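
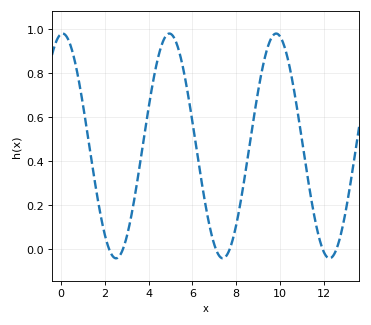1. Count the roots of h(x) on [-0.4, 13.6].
6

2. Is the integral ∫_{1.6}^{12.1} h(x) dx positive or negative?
positive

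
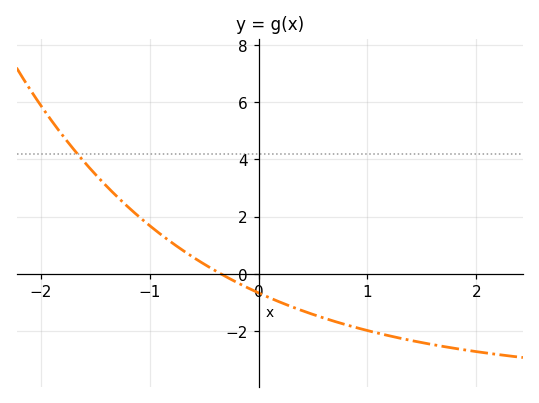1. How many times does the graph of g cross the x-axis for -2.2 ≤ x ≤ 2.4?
1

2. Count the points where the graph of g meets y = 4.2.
1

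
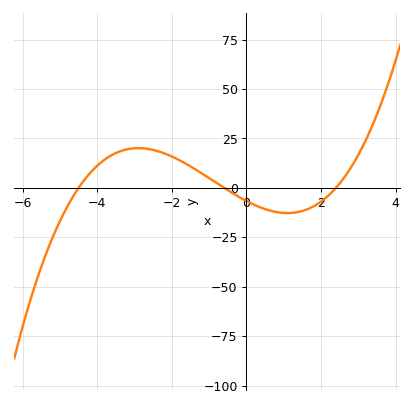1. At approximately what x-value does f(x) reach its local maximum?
-2.8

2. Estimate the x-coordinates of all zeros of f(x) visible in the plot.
-4.4, -0.6, 2.4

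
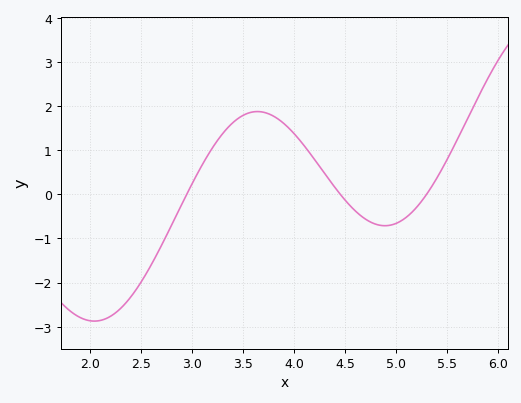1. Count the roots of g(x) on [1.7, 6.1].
3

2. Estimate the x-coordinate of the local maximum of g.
3.6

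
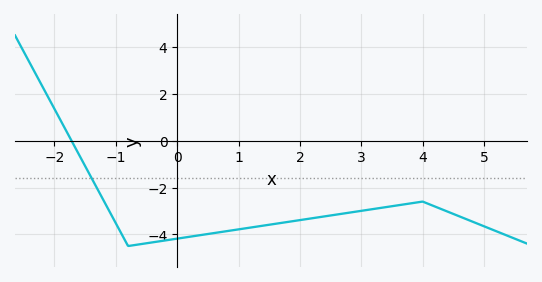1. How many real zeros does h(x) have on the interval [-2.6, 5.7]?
1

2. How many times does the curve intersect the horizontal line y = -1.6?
1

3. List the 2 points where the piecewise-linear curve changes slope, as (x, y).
(-0.8, -4.5); (4, -2.6)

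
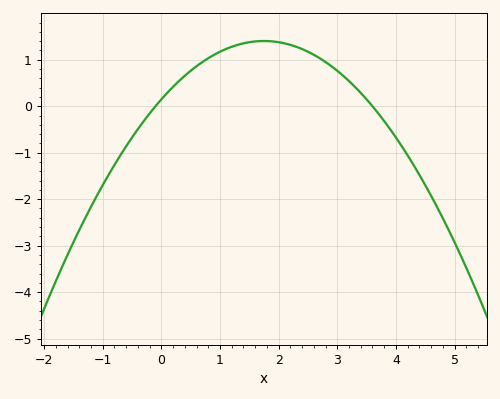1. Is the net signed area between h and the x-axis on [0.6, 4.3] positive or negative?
positive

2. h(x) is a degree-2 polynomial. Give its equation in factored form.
y = -0.41(x + 0.1)(x - 3.6)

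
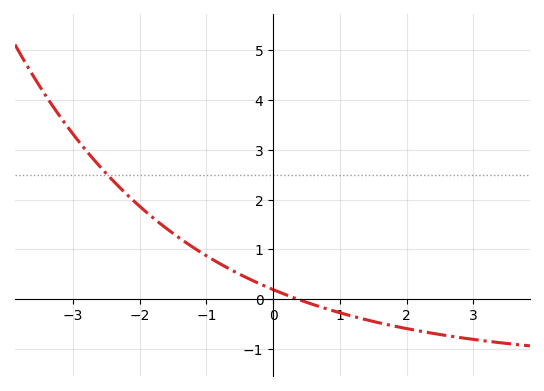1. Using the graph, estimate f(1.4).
-0.416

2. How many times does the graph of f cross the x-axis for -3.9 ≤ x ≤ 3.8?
1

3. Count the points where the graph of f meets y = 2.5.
1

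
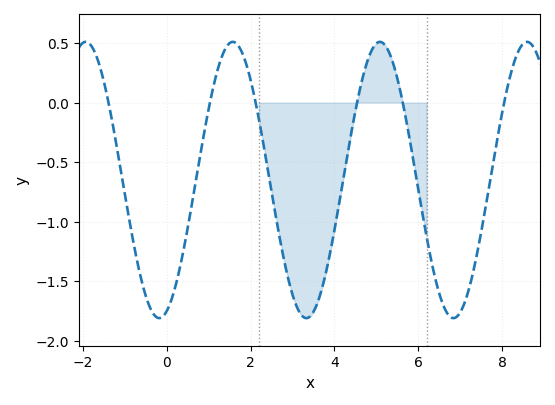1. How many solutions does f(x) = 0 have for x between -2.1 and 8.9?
6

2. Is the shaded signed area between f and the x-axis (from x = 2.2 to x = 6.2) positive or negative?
negative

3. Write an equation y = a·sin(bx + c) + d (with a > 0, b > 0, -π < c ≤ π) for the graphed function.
y = 1.16sin(1.8x - 1.3) - 0.65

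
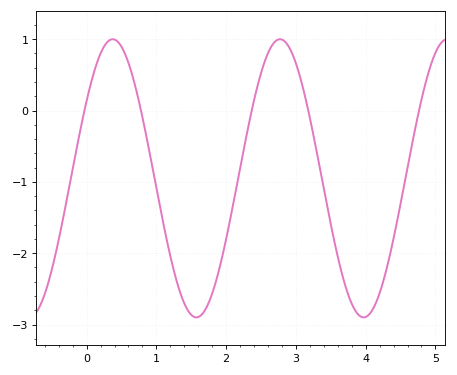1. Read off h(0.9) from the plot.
-0.578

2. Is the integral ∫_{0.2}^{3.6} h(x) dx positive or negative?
negative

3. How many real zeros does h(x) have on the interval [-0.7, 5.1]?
5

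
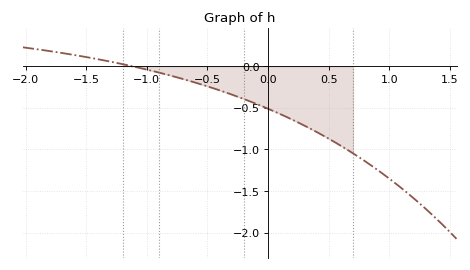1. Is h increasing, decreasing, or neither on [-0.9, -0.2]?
decreasing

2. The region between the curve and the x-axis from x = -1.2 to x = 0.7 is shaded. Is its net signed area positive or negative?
negative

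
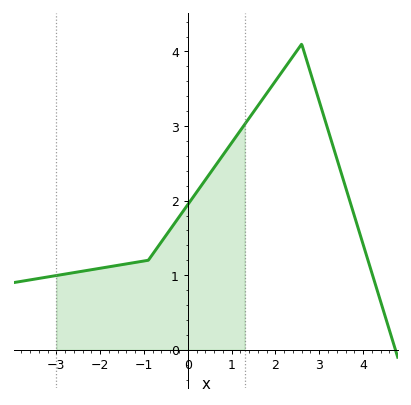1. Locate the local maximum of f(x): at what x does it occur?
2.6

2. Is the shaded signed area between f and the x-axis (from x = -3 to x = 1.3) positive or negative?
positive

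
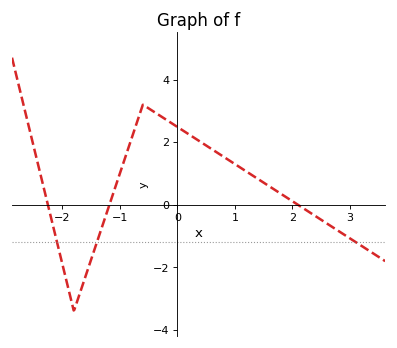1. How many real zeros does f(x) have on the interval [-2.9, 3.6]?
3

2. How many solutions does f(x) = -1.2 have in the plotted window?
3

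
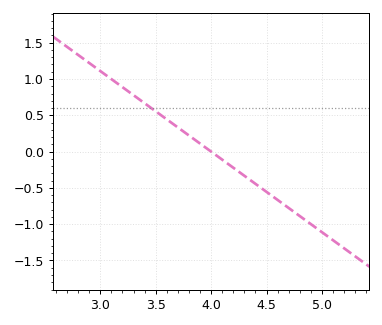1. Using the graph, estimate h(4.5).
-0.555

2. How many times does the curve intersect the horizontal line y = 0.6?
1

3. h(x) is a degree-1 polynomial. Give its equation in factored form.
y = -1.11(x - 4)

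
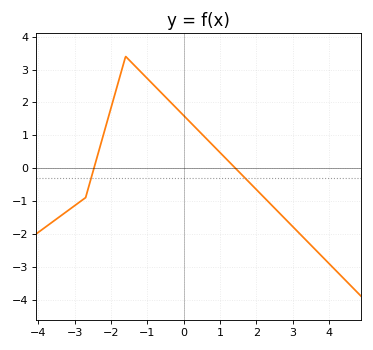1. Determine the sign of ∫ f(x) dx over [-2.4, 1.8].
positive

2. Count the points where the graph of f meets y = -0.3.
2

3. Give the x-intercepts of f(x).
-2.4, 1.4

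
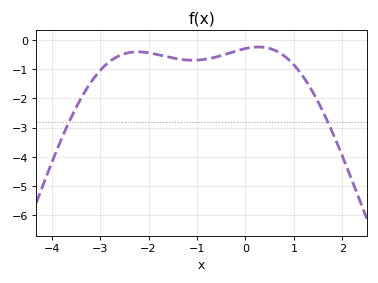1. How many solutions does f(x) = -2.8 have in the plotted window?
2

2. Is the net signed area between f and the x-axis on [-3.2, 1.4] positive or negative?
negative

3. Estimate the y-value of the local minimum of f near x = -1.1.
-0.7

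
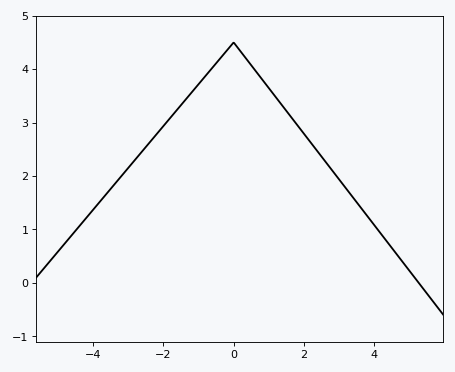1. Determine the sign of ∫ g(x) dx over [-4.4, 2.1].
positive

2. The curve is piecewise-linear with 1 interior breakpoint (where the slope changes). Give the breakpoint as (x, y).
(0, 4.5)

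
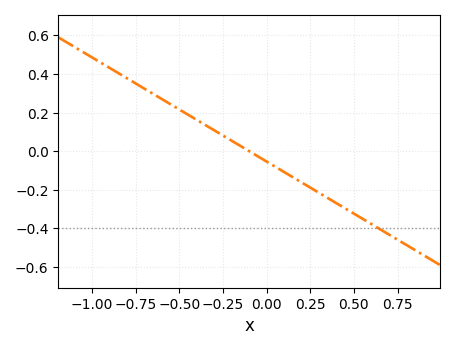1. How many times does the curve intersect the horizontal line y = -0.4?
1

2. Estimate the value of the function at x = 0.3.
-0.22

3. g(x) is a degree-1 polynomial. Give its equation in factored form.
y = -0.54(x + 0.1)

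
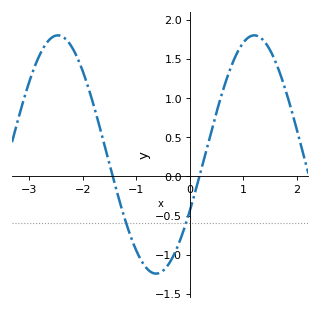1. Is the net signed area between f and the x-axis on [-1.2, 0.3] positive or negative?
negative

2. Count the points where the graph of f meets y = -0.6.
2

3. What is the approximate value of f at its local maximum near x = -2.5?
1.8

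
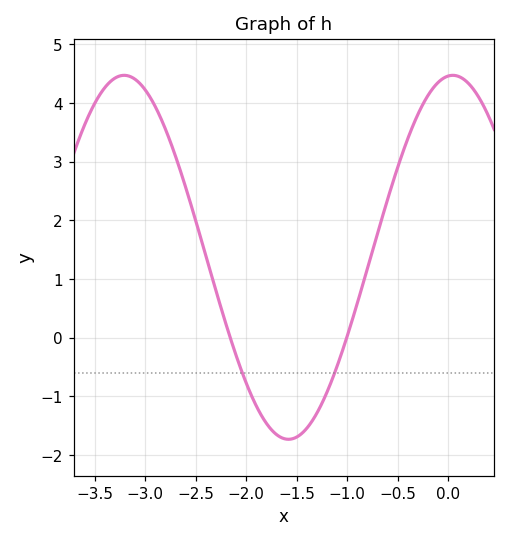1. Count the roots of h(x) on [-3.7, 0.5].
2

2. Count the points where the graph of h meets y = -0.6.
2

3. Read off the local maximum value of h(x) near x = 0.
4.47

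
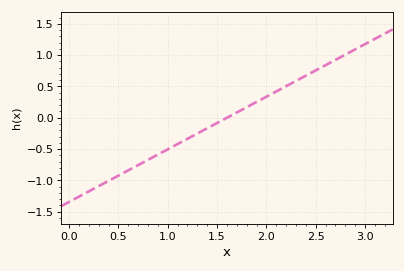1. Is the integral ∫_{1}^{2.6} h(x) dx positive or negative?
positive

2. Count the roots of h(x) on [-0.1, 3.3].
1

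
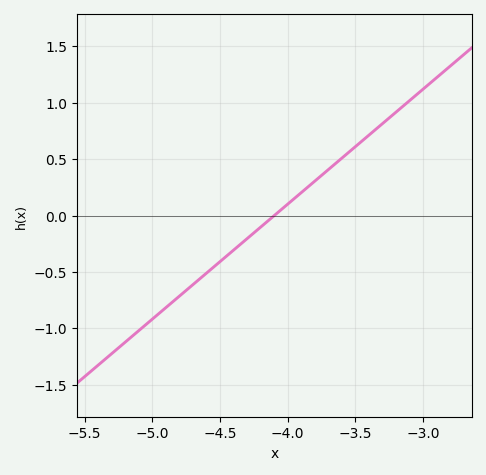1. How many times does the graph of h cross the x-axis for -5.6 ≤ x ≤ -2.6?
1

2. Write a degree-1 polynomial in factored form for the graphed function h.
y = 1.02(x + 4.1)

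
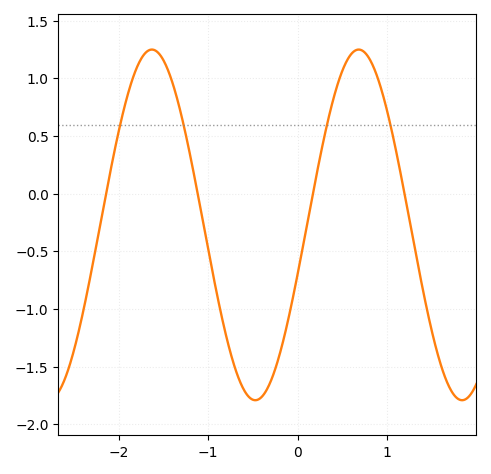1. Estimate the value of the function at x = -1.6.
1.24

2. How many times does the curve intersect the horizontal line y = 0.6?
4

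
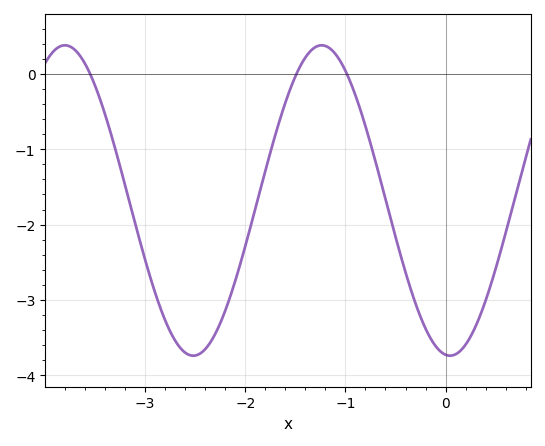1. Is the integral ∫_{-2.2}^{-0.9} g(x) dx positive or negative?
negative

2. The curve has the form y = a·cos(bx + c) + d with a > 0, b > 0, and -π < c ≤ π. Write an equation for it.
y = 2.06cos(2.5x + 3) - 1.68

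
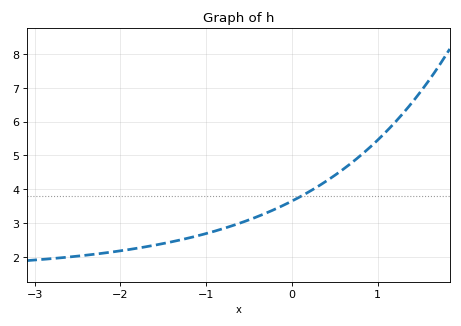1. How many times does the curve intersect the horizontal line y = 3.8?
1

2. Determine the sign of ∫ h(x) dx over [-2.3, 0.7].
positive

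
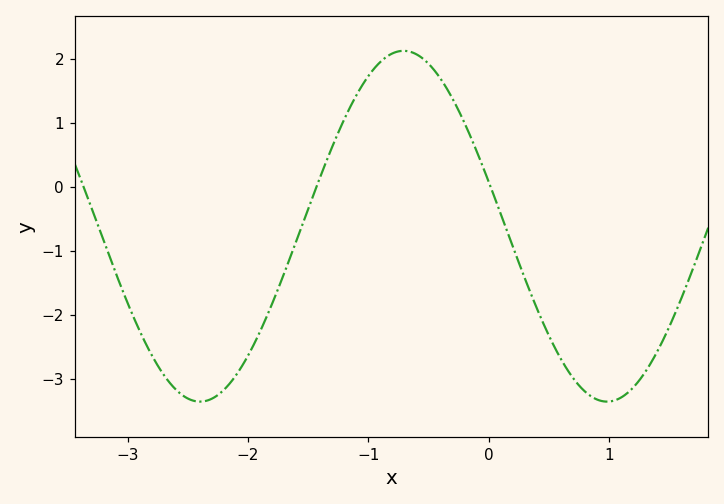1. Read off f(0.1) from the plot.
-0.4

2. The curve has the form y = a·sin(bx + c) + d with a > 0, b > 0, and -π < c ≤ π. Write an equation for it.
y = 2.74sin(1.9x + 2.9) - 0.62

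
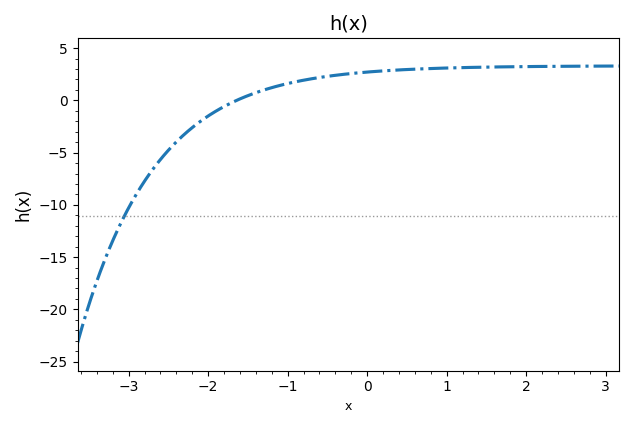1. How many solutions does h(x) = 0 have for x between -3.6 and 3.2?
1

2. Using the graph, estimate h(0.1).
3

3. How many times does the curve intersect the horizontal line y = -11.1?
1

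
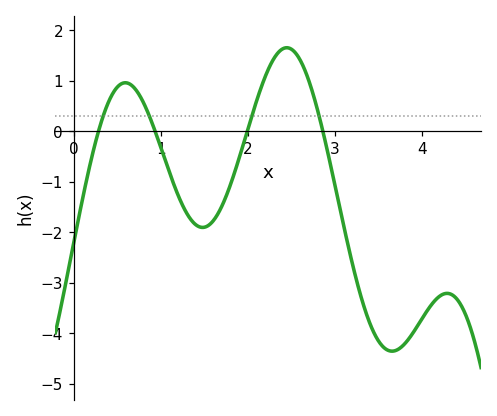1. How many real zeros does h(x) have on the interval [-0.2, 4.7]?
4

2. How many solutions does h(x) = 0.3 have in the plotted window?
4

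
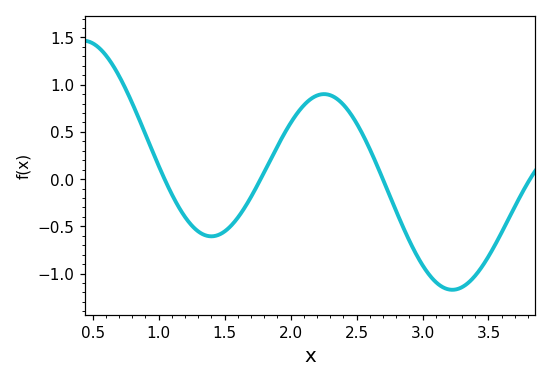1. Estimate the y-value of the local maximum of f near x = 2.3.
0.9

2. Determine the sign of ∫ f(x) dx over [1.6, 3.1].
positive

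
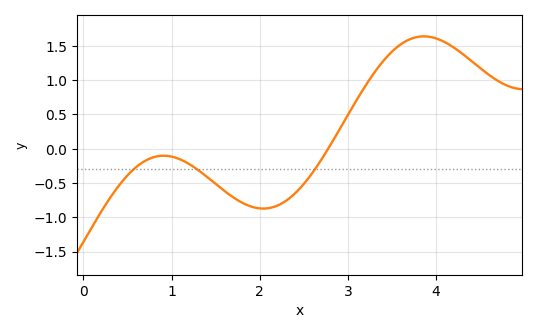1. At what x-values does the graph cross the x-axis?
2.8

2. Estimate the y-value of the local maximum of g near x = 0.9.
-0.1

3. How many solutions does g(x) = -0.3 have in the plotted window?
3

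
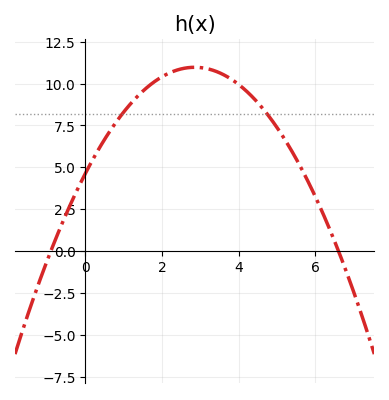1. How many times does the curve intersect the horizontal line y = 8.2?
2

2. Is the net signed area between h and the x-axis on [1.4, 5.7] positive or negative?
positive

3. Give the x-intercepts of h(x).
-0.9, 6.6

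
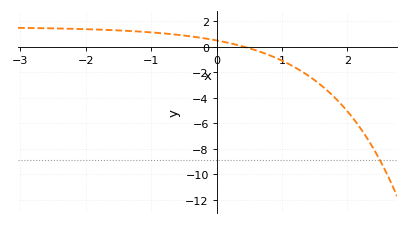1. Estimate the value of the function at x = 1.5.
-2.62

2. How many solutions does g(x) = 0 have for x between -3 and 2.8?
1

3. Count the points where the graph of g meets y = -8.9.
1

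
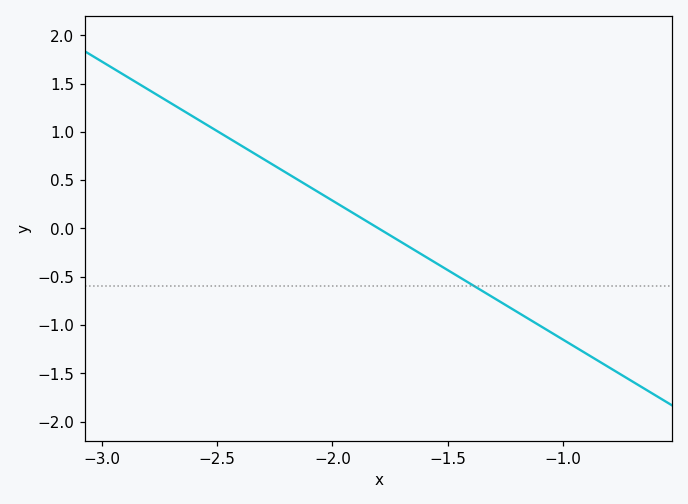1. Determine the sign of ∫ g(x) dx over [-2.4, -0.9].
negative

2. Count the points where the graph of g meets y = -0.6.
1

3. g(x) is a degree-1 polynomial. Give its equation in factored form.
y = -1.44(x + 1.8)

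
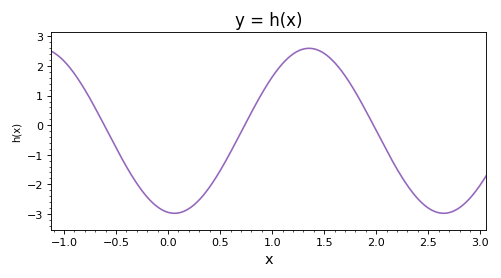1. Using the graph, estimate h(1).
1.63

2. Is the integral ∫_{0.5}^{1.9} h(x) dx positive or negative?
positive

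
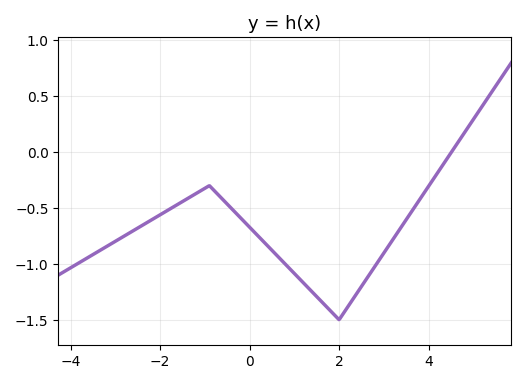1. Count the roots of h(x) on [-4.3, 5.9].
1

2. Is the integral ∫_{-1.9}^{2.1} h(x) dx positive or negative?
negative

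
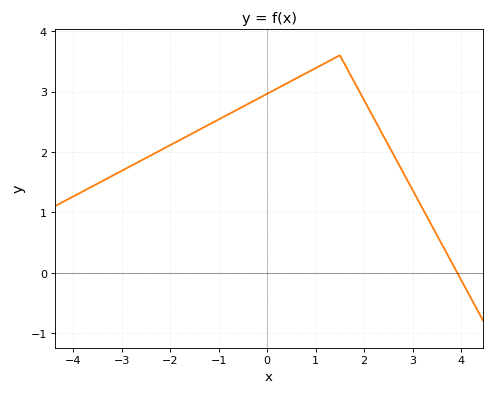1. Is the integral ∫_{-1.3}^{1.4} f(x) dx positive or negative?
positive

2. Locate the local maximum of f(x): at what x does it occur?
1.5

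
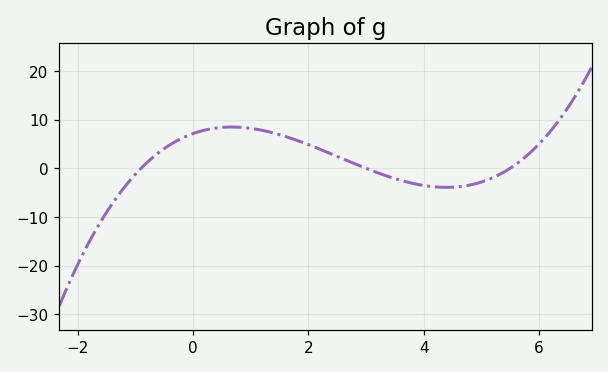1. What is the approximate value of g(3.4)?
-1.73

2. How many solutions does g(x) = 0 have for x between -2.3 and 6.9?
3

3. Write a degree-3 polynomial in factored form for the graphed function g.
y = 0.48(x + 0.9)(x - 3)(x - 5.5)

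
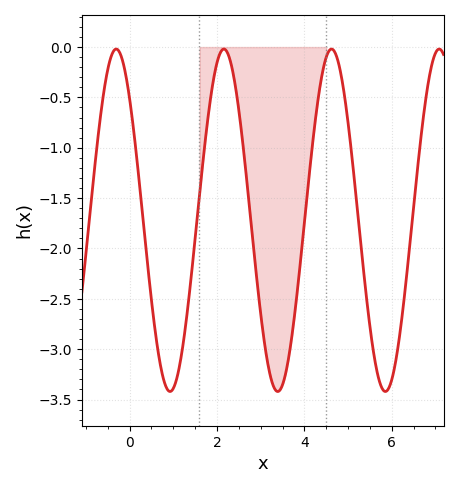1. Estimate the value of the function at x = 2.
-0.15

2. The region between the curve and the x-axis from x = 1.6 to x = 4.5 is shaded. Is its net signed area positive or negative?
negative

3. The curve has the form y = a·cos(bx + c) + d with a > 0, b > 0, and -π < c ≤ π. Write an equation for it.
y = 1.7cos(2.5x + 0.78) - 1.72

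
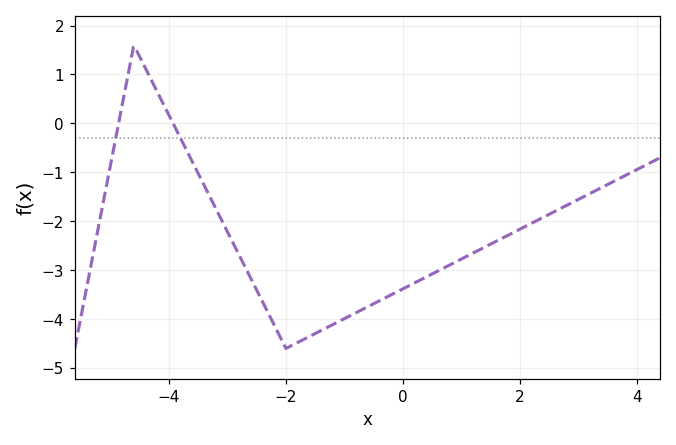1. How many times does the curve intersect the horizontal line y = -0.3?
2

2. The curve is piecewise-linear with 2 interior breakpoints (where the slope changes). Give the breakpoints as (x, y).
(-4.6, 1.6); (-2, -4.6)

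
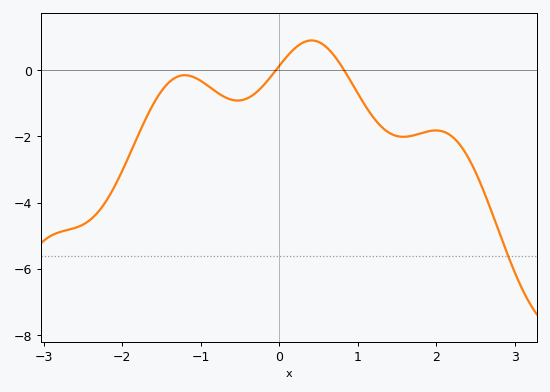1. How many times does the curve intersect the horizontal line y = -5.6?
1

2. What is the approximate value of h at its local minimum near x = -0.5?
-0.918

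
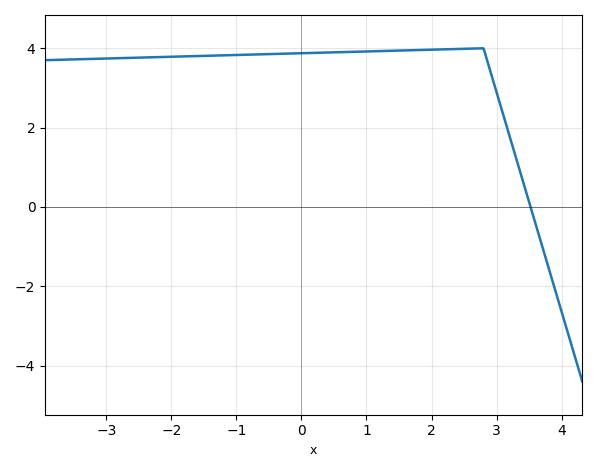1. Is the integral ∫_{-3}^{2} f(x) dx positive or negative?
positive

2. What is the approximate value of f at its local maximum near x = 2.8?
4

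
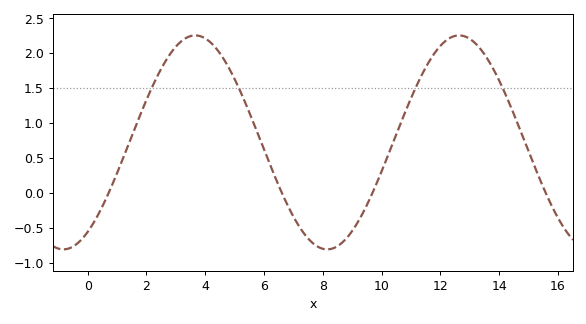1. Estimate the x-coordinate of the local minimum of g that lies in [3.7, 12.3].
8.15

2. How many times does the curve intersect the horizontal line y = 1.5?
4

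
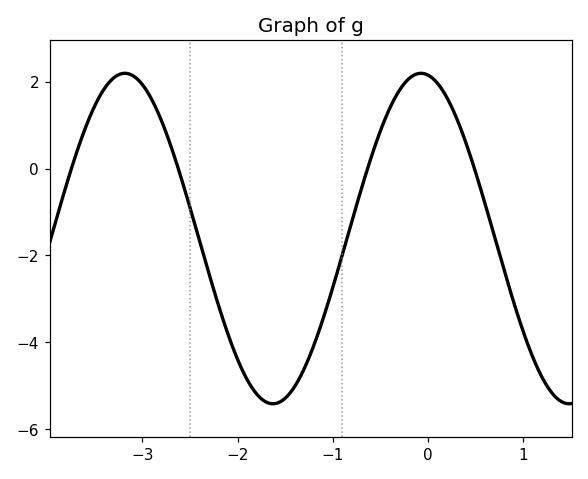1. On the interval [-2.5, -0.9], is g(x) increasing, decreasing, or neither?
neither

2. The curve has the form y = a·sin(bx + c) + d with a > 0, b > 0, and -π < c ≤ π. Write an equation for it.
y = 3.8sin(2.02x + 1.72) - 1.61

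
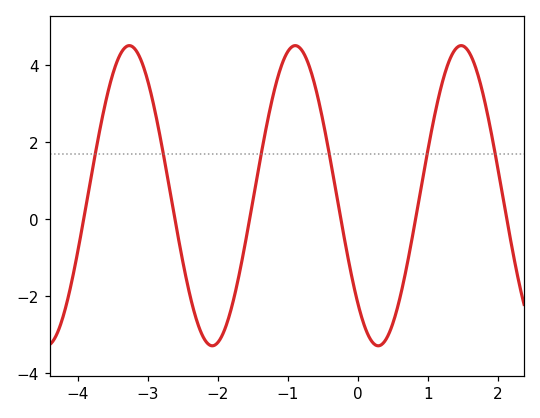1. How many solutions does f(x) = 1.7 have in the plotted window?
6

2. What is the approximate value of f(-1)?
4.4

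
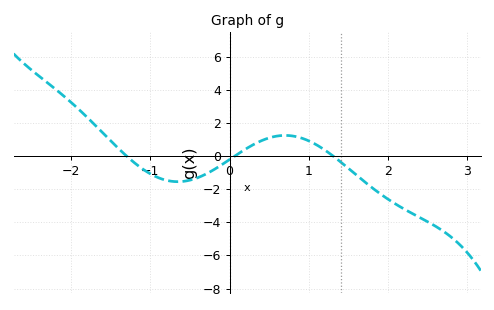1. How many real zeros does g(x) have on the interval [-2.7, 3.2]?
3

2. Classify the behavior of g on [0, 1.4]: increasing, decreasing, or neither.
neither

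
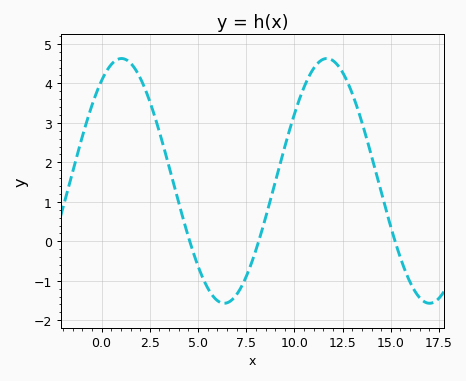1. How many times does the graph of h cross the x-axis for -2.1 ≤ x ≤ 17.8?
3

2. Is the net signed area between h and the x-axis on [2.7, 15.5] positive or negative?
positive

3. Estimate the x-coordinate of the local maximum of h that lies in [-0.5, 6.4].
1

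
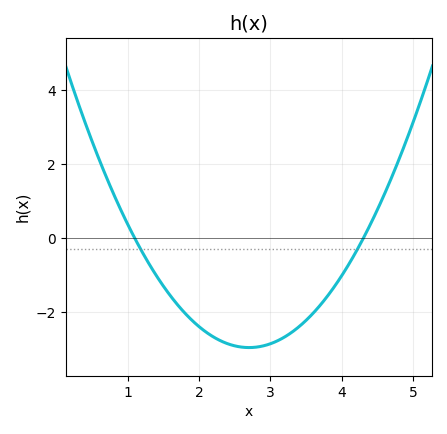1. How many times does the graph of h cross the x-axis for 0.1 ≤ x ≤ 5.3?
2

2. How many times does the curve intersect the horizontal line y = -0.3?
2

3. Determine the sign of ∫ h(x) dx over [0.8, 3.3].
negative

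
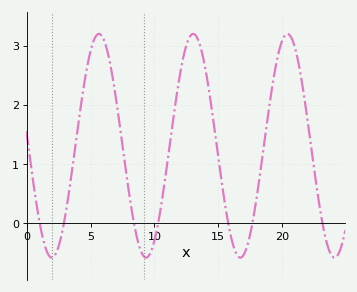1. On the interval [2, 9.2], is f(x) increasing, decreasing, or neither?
neither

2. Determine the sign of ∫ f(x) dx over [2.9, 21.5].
positive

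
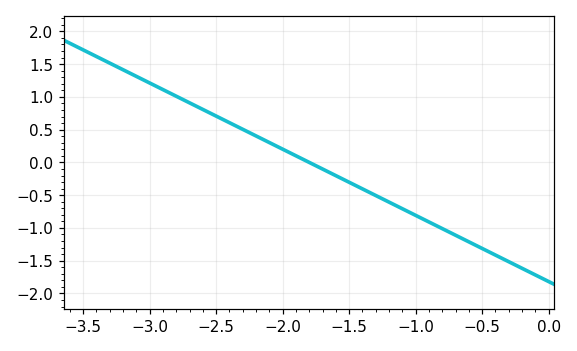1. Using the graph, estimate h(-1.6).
-0.202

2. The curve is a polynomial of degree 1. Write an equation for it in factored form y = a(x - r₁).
y = -1.01(x + 1.8)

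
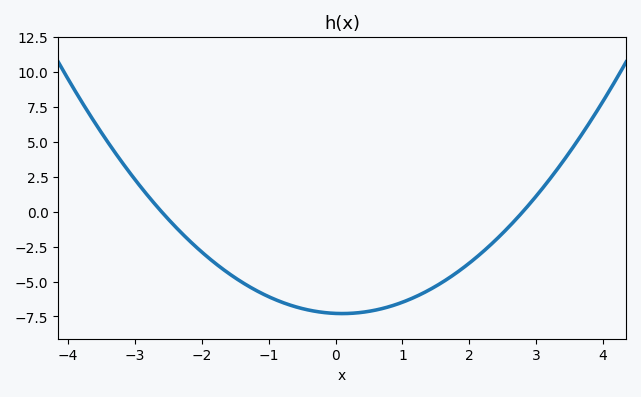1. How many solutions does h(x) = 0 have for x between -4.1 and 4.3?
2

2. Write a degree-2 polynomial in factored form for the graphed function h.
y = 1(x + 2.6)(x - 2.8)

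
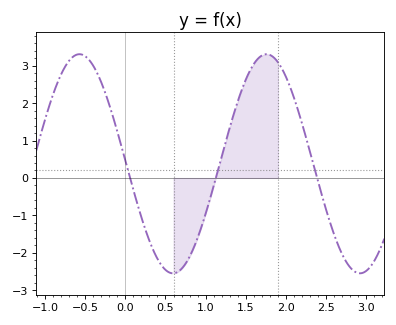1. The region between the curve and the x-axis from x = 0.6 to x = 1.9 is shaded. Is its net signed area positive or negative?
positive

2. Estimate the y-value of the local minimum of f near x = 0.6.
-2.55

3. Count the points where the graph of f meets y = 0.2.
3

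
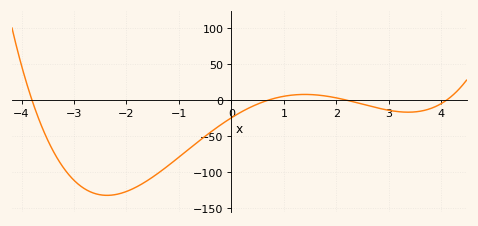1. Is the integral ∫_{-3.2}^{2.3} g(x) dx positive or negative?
negative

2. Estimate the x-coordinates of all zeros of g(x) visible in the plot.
-3.8, 0.7, 2.2, 4.1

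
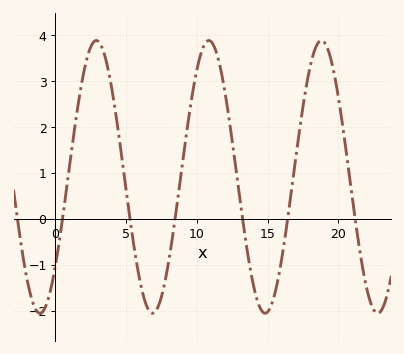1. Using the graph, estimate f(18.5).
3.8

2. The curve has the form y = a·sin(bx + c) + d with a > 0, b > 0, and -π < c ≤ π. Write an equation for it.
y = 2.97sin(0.79x - 0.71) + 0.92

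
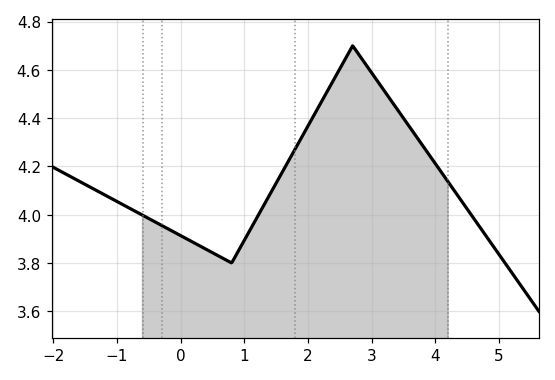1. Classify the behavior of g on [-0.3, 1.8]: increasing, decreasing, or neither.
neither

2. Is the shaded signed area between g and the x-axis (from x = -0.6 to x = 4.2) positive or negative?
positive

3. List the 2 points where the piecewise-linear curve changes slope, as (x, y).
(0.8, 3.8); (2.7, 4.7)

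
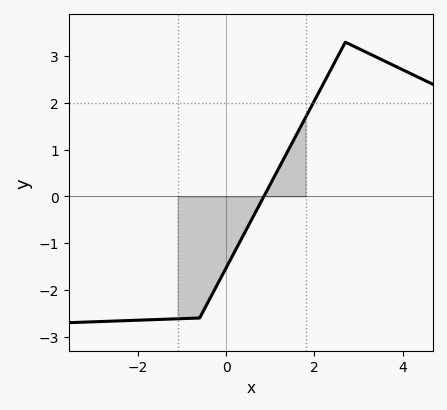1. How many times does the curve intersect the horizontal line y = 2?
1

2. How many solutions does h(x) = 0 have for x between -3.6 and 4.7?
1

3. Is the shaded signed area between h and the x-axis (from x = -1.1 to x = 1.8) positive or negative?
negative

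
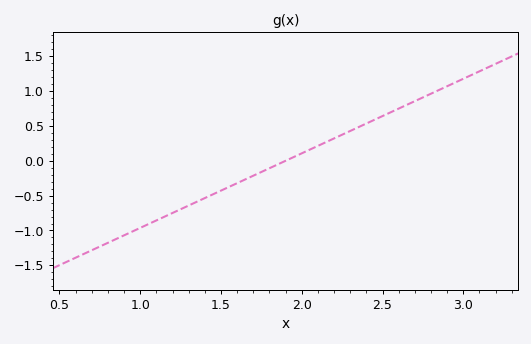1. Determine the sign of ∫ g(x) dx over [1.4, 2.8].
positive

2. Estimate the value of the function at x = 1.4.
-0.535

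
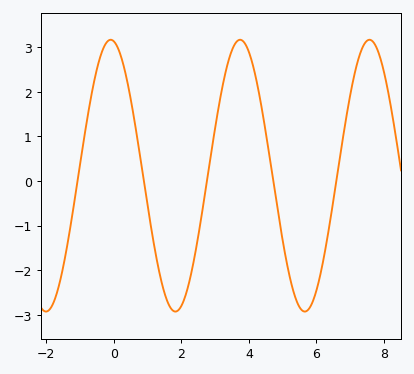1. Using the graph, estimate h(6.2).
-1.8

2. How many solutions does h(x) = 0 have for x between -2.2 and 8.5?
5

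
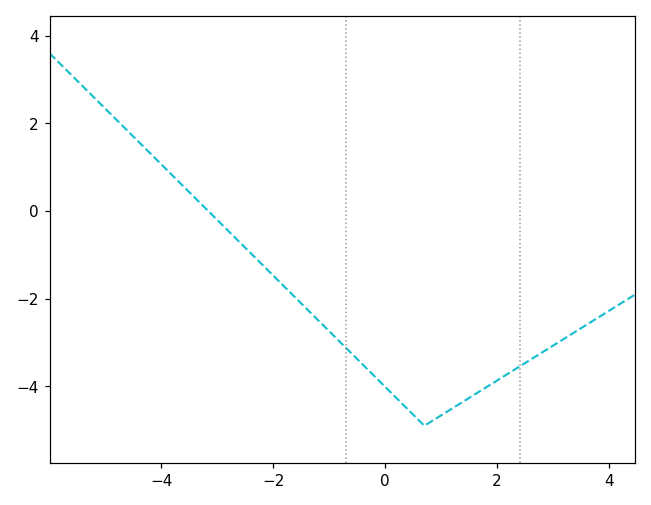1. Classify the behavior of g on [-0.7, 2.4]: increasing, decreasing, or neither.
neither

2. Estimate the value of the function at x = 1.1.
-4.6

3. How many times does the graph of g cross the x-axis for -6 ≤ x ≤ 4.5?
1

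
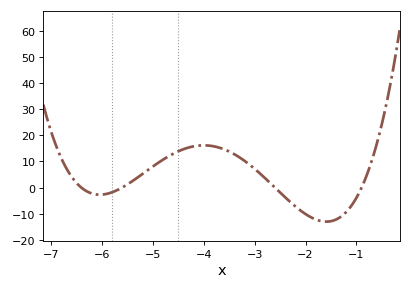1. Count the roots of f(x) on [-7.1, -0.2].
4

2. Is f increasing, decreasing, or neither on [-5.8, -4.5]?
increasing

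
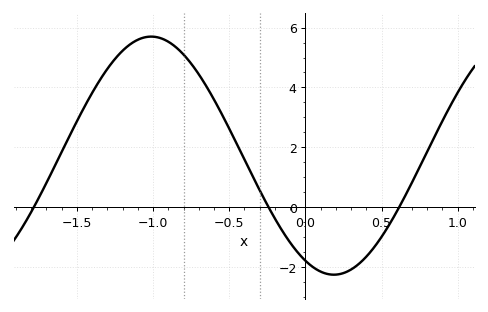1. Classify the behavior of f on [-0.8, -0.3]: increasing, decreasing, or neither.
decreasing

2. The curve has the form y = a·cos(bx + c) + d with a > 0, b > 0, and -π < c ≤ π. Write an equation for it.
y = 3.98cos(2.6x + 2.7) + 1.72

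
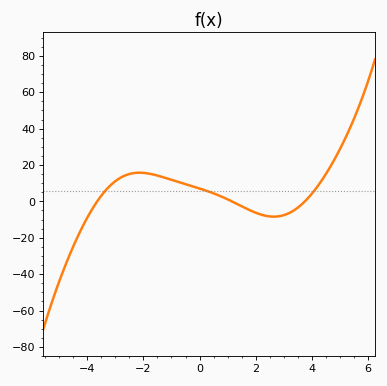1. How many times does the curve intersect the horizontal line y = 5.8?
3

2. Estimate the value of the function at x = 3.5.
-3.39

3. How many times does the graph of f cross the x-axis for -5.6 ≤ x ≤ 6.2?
3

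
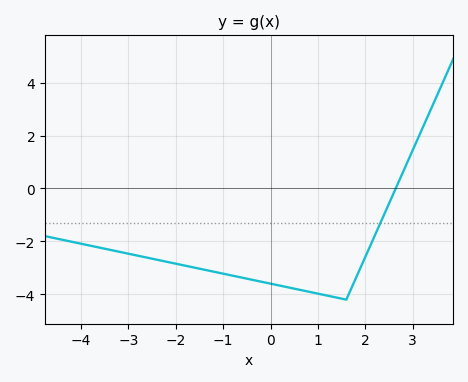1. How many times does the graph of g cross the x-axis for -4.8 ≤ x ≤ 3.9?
1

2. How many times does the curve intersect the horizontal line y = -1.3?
1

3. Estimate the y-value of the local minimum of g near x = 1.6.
-4.2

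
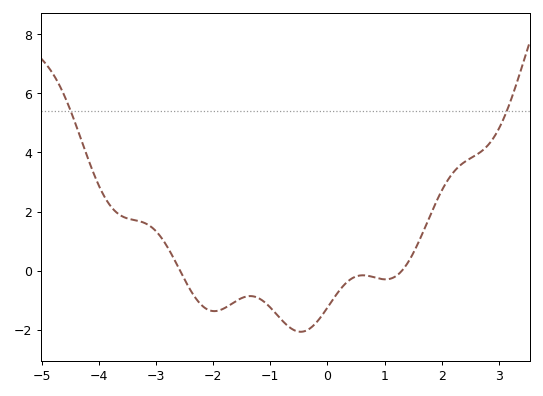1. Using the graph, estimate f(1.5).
0.59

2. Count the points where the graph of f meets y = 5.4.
2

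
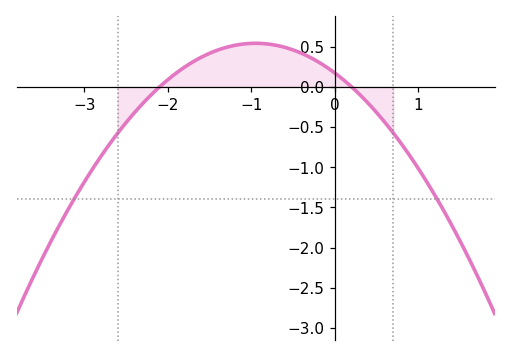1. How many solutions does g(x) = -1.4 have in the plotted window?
2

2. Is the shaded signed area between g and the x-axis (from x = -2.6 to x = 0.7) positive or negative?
positive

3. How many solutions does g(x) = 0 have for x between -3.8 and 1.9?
2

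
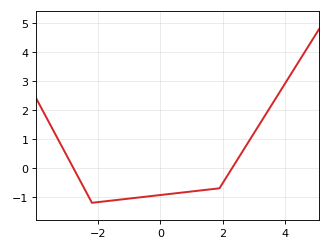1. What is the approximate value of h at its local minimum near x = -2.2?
-1.2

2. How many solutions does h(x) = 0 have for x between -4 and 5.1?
2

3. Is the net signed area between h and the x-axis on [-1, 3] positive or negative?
negative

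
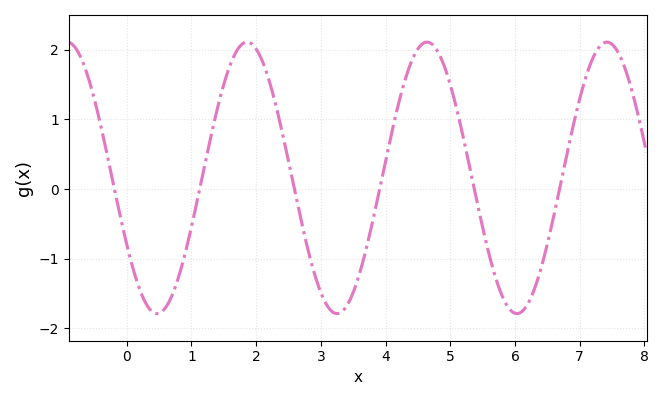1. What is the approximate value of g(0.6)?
-1.71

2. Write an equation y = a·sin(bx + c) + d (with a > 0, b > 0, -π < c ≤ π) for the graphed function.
y = 1.95sin(2.26x - 2.63) + 0.16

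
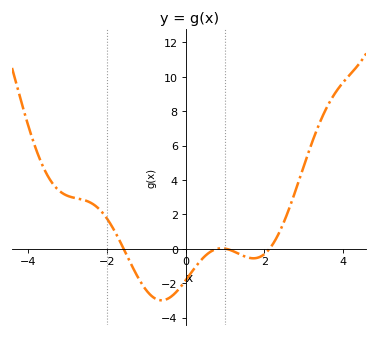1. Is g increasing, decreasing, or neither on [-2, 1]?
neither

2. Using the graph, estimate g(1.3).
-0.237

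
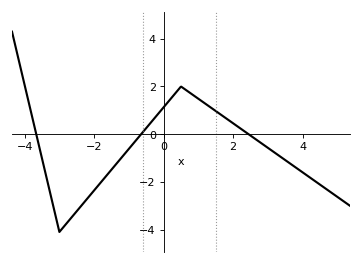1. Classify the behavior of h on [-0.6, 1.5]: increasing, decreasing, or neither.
neither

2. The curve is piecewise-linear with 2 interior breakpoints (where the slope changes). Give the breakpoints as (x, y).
(-3, -4.1); (0.5, 2)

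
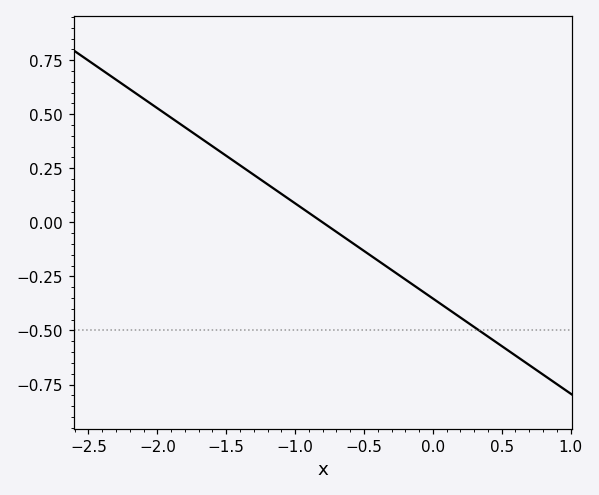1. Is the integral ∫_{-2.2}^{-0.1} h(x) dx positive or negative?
positive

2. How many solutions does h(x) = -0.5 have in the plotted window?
1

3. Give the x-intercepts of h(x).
-0.8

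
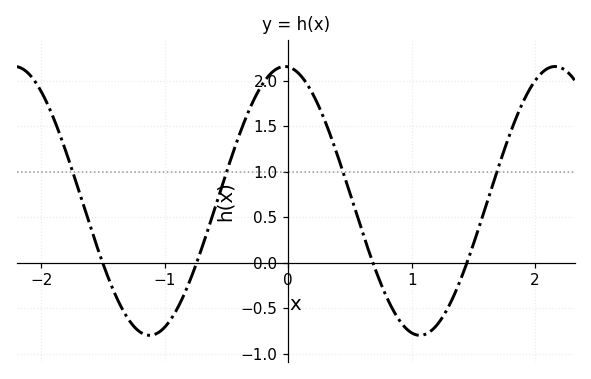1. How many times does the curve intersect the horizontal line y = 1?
4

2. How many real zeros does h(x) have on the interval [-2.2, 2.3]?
4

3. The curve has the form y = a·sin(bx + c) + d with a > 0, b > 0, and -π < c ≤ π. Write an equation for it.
y = 1.48sin(2.87x + 1.65) + 0.68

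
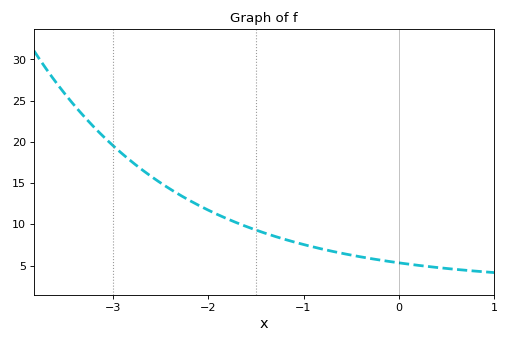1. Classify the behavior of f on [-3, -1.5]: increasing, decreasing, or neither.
decreasing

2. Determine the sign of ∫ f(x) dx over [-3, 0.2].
positive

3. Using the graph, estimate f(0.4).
5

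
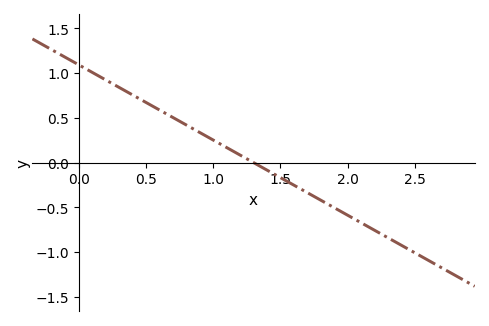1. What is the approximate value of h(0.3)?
0.84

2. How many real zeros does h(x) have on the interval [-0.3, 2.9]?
1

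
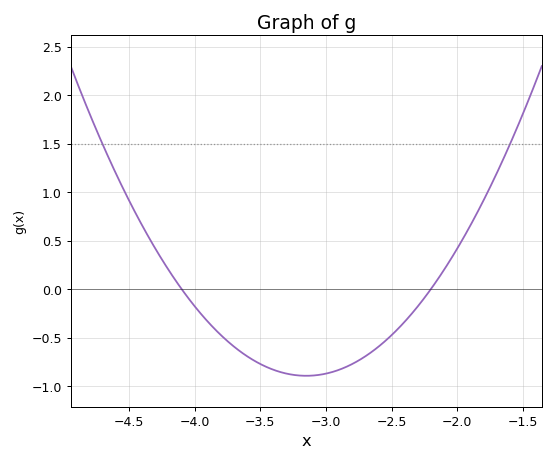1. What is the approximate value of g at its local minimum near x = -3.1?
-0.9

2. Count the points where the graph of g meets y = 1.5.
2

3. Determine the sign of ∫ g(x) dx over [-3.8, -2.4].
negative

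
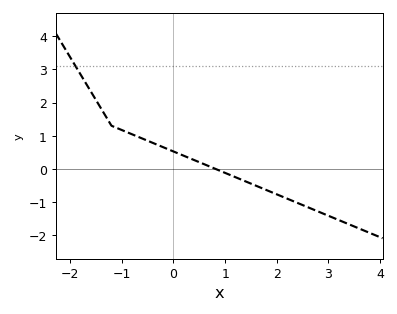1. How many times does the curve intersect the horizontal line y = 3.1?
1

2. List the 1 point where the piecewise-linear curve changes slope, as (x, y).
(-1.2, 1.3)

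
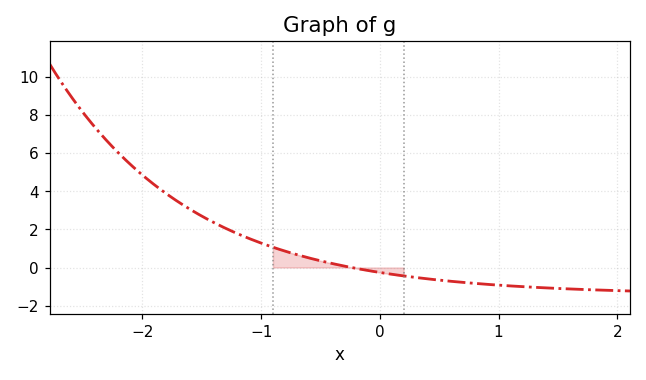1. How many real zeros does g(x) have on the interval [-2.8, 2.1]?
1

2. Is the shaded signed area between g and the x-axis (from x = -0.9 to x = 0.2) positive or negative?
positive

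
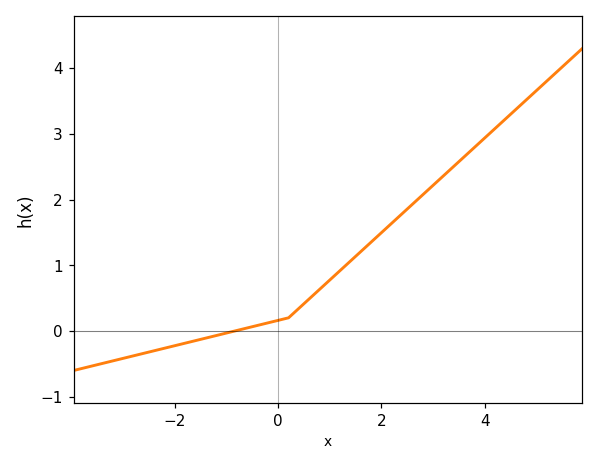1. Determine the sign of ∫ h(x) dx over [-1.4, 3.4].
positive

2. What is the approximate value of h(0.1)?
0.2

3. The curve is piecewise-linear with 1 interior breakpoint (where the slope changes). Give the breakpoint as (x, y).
(0.2, 0.2)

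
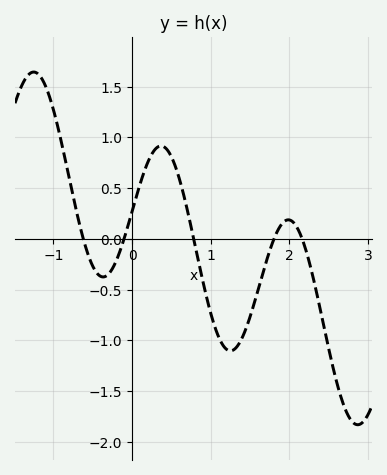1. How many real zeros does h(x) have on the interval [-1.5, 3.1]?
5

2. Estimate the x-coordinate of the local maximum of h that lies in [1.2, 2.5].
1.99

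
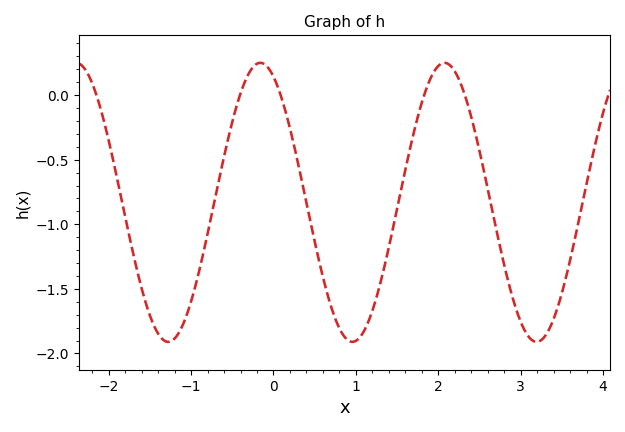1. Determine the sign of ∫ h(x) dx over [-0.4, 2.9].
negative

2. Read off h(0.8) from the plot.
-1.81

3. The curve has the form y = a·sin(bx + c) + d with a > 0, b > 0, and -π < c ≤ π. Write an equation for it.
y = 1.08sin(2.81x + 2.02) - 0.83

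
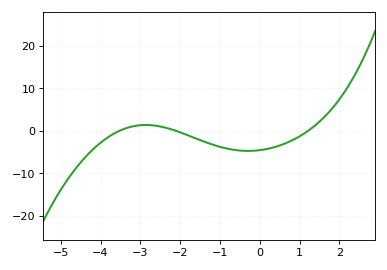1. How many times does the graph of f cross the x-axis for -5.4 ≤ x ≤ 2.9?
3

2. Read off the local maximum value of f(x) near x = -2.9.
1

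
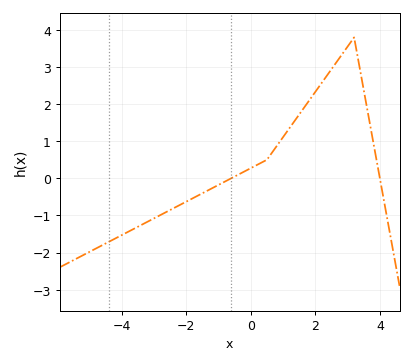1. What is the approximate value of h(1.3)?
1.5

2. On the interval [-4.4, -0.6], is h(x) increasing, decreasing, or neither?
increasing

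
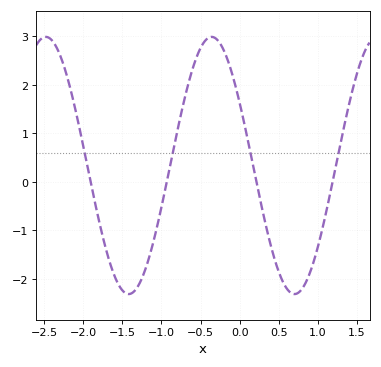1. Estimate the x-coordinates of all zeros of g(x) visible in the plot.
-1.91, -0.932, 0.216, 1.19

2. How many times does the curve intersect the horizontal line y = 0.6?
4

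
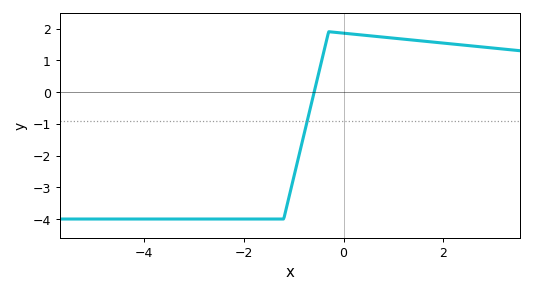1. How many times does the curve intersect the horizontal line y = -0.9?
1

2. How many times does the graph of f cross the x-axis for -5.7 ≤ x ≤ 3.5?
1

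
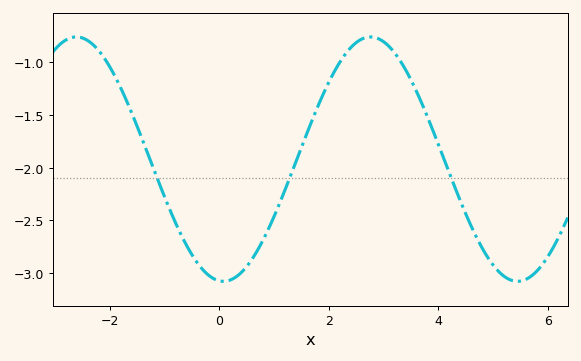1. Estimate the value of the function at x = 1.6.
-1.68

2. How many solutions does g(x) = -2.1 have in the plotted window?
3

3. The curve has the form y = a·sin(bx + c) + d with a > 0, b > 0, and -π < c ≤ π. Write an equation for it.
y = 1.16sin(1.17x - 1.66) - 1.92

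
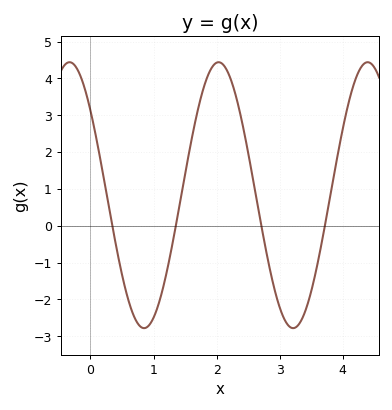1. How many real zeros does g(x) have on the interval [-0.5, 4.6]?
4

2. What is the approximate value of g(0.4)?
-0.484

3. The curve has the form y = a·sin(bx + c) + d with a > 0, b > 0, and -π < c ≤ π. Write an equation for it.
y = 3.61sin(2.66x + 2.45) + 0.83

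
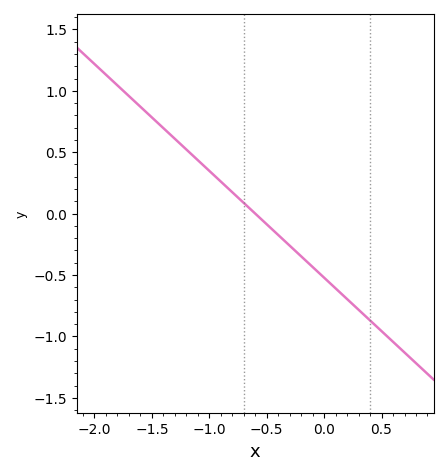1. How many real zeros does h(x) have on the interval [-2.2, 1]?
1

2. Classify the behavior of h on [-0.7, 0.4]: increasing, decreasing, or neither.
decreasing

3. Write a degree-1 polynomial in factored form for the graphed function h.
y = -0.87(x + 0.6)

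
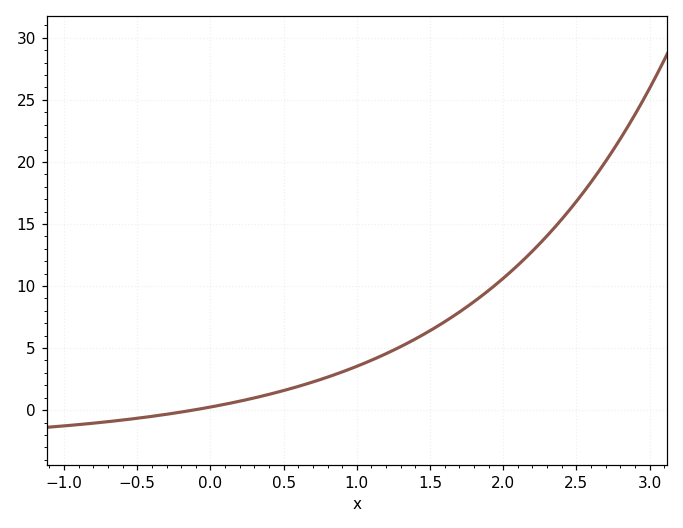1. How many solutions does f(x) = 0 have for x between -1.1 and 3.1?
1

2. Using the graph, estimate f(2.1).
11.5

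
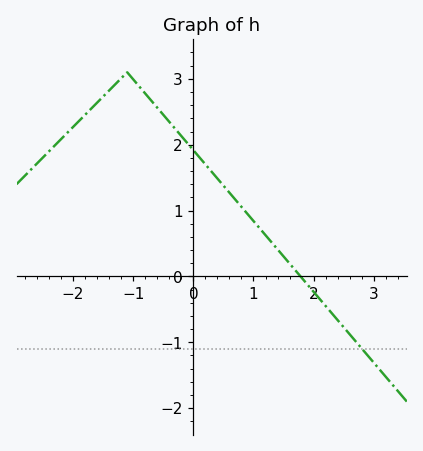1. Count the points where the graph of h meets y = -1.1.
1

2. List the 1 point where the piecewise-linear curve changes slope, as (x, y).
(-1.1, 3.1)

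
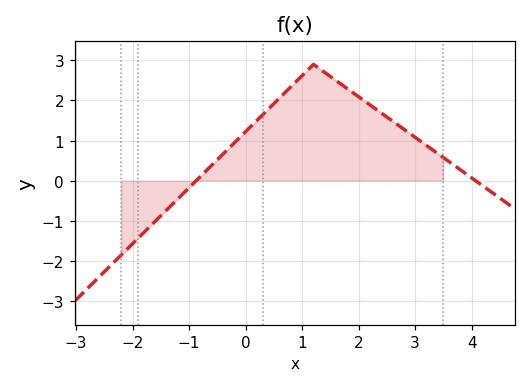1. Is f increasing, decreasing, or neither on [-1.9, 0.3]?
increasing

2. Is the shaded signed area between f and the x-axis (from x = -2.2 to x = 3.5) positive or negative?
positive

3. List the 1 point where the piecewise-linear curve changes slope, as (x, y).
(1.2, 2.9)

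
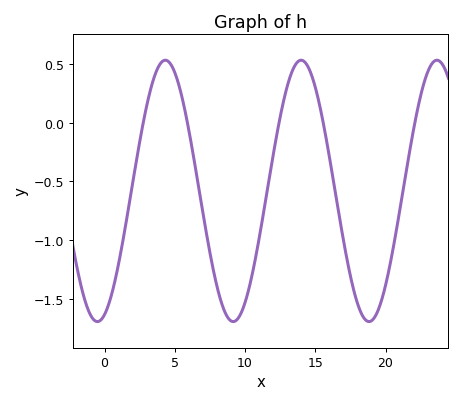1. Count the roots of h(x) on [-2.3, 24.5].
5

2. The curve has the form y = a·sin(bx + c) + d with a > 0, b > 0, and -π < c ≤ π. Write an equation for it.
y = 1.11sin(0.65x - 1.2) - 0.58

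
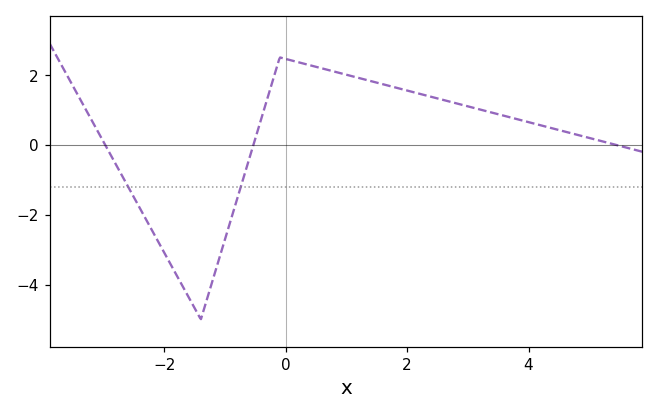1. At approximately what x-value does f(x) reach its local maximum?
-0.098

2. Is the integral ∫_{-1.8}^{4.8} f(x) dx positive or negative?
positive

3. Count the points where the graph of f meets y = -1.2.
2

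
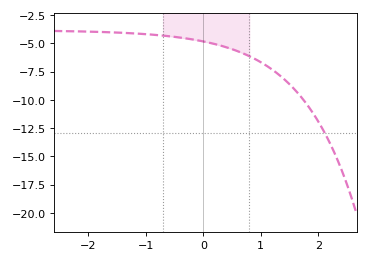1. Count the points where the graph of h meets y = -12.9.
1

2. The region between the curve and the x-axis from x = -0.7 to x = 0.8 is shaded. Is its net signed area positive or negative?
negative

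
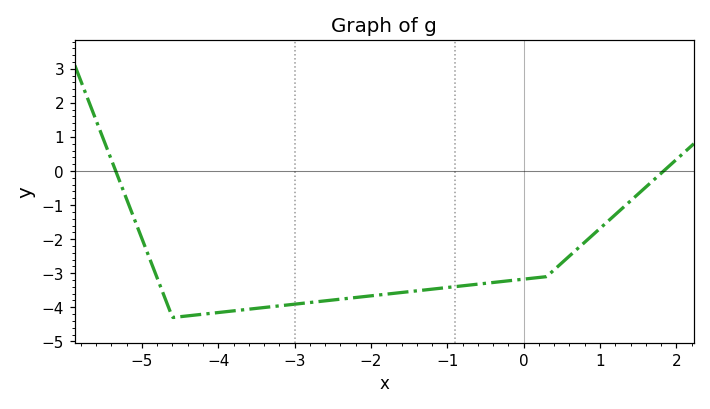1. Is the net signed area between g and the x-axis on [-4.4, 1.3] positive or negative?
negative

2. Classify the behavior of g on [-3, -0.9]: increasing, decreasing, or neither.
increasing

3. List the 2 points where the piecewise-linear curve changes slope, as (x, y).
(-4.6, -4.3); (0.3, -3.1)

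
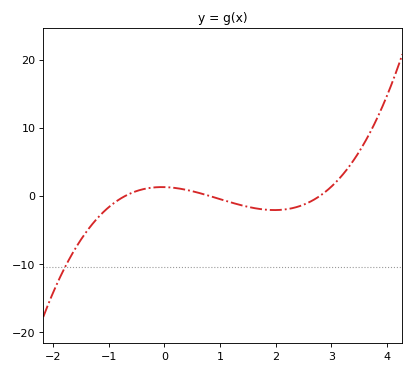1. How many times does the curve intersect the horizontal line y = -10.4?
1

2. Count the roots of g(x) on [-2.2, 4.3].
3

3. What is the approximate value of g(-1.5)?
-6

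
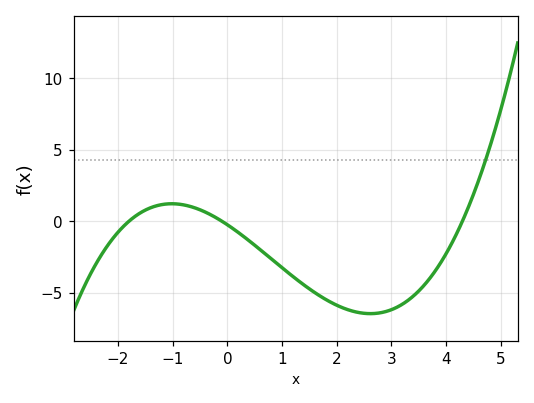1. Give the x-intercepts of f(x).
-1.8, -0.1, 4.3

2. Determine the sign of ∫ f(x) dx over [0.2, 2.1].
negative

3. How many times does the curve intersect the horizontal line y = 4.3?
1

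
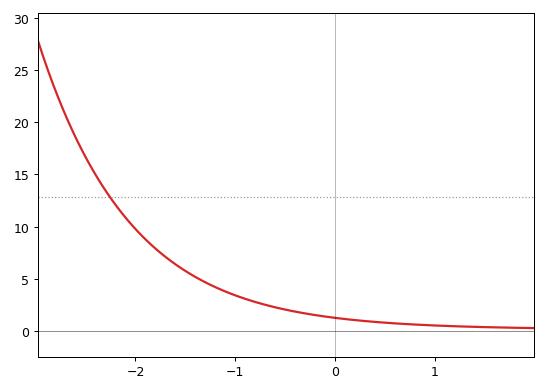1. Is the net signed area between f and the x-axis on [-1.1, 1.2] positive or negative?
positive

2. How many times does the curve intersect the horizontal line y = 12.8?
1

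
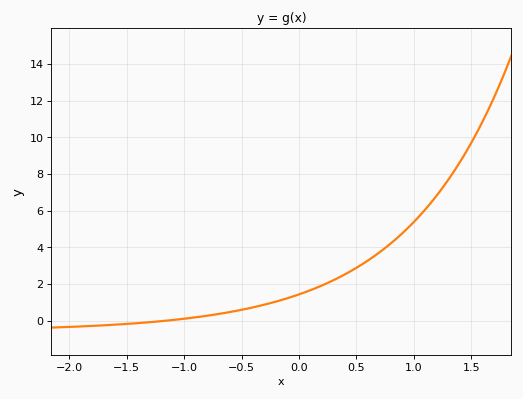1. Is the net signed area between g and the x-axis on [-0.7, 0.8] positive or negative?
positive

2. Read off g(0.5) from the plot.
2.88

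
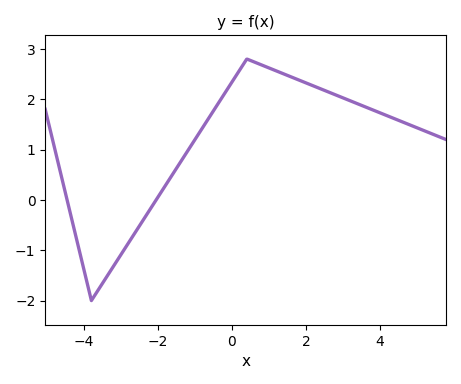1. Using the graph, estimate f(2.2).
2.27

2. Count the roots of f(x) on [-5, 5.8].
2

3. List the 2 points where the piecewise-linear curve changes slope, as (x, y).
(-3.8, -2); (0.4, 2.8)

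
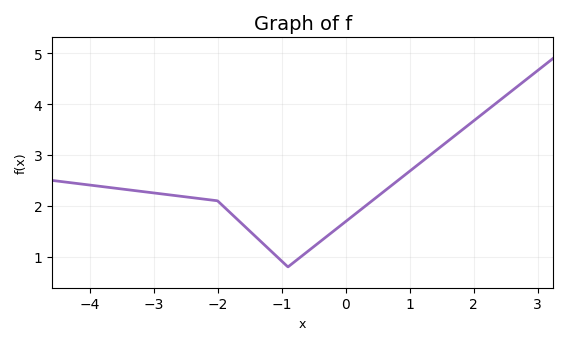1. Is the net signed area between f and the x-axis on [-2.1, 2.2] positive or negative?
positive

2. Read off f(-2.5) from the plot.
2.18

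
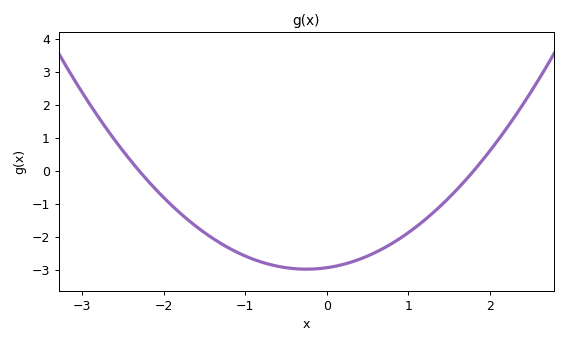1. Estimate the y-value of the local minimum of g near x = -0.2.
-3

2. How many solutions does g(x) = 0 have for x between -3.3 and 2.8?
2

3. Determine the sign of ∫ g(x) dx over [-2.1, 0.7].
negative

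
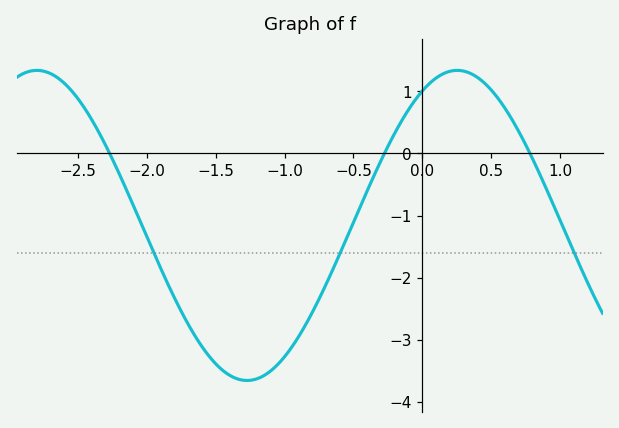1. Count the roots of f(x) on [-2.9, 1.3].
3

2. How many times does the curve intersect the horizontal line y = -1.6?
3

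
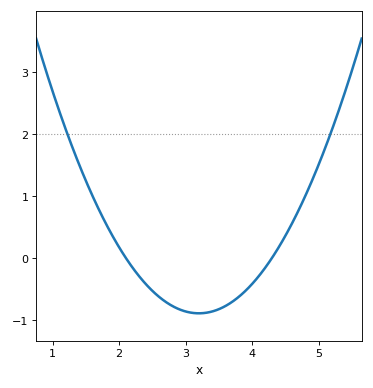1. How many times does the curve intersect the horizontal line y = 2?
2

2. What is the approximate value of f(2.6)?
-0.629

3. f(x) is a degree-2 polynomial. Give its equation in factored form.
y = 0.74(x - 2.1)(x - 4.3)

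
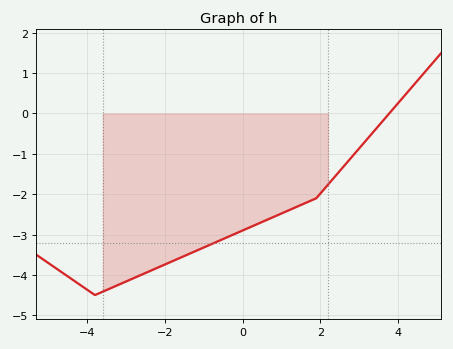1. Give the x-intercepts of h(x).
3.78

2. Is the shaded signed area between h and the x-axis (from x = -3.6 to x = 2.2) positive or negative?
negative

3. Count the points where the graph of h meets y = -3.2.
1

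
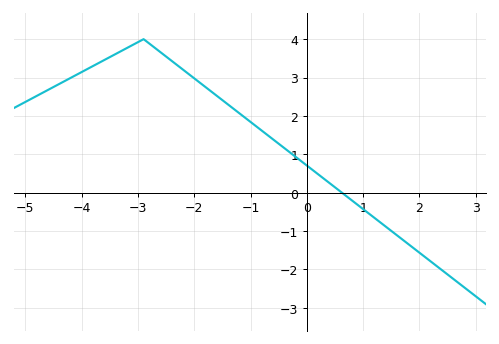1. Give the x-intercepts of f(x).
0.623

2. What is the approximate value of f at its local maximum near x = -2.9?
4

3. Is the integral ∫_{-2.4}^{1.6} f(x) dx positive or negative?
positive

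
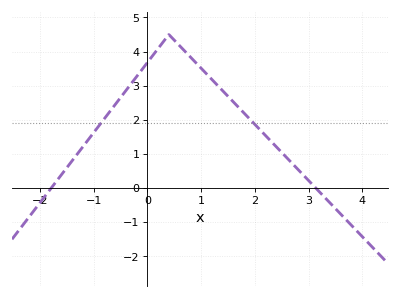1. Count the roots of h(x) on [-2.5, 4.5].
2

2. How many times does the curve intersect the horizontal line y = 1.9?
2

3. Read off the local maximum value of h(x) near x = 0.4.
4.5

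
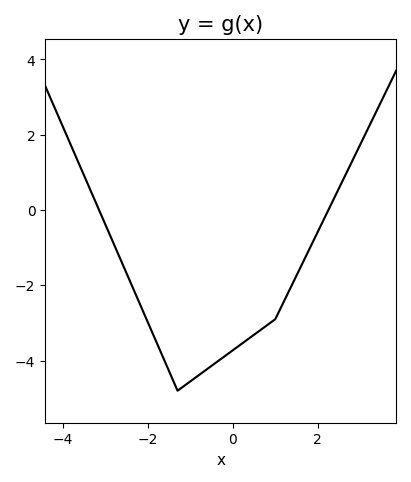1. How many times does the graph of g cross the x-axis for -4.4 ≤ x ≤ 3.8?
2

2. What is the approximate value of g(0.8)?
-3.07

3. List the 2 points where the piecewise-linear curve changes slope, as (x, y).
(-1.3, -4.8); (1, -2.9)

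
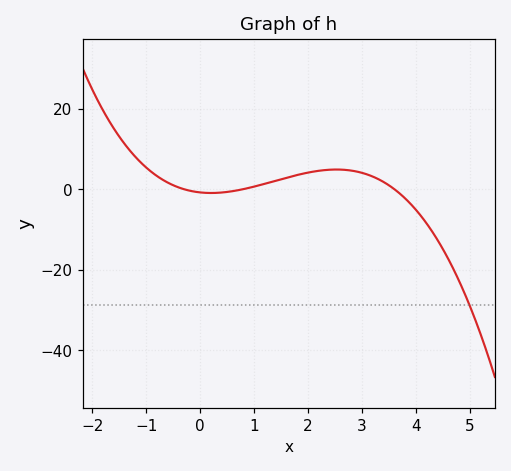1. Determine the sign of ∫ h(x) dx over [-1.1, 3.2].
positive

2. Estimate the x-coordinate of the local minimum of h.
0.205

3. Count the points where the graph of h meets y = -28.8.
1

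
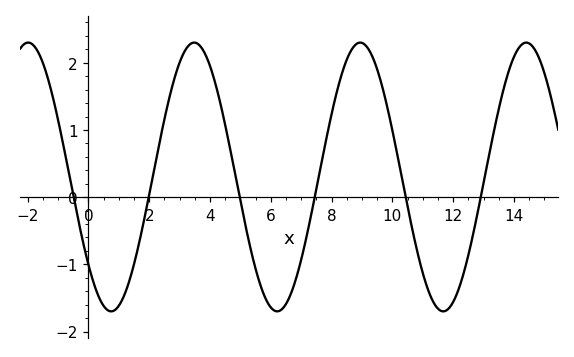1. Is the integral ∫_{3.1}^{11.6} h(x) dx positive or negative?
positive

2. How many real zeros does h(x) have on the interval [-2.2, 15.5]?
6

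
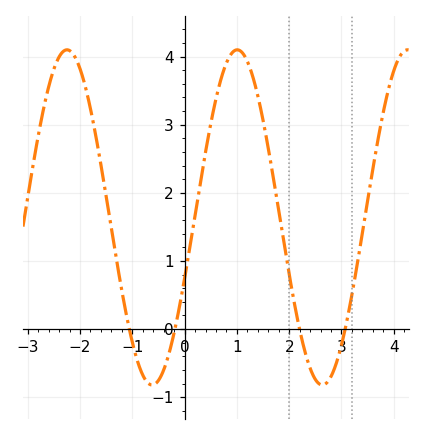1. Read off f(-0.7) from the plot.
-0.792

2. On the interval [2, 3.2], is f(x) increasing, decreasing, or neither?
neither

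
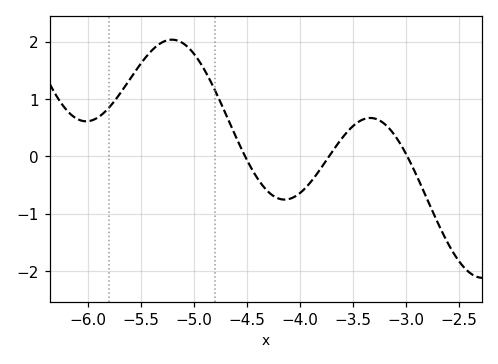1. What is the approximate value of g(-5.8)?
0.8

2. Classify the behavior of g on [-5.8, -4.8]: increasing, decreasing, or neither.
neither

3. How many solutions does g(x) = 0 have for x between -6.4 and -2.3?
3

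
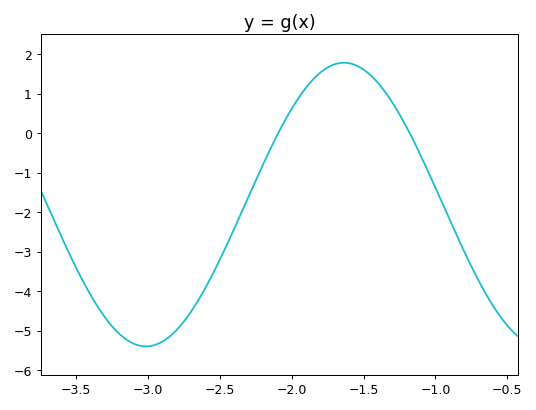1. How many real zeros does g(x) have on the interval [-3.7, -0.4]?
2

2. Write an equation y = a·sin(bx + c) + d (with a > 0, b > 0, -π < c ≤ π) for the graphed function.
y = 3.59sin(2.3x - 0.98) - 1.81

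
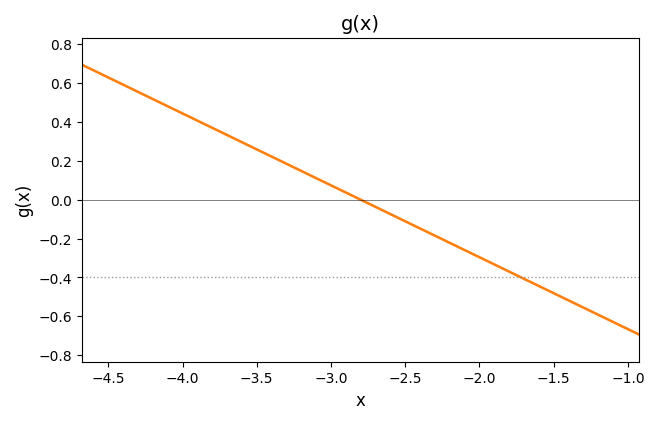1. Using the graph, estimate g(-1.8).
-0.36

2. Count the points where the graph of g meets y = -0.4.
1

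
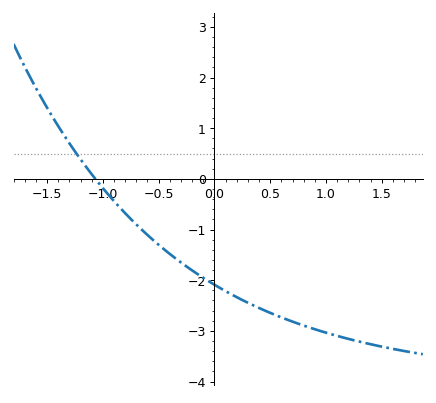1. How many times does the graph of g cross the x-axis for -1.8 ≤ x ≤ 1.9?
1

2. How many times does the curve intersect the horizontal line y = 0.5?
1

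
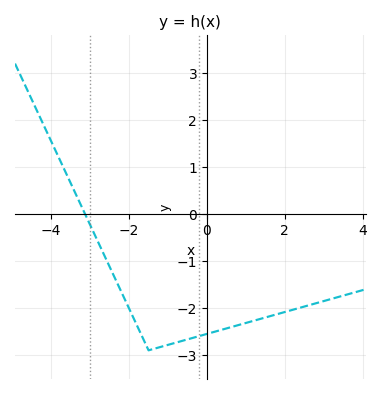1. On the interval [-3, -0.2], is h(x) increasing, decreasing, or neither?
neither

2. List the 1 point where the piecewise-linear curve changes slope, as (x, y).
(-1.5, -2.9)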